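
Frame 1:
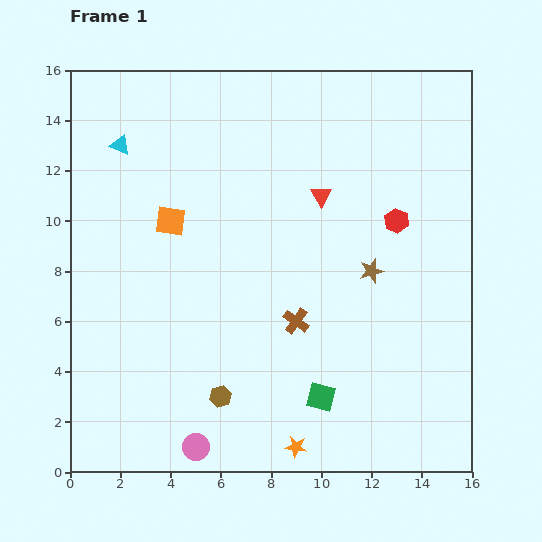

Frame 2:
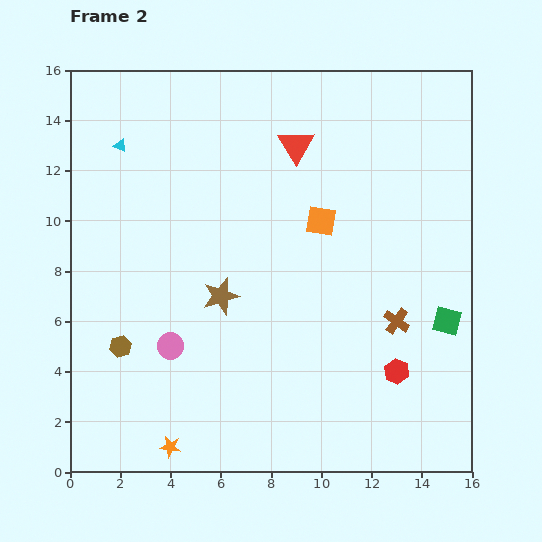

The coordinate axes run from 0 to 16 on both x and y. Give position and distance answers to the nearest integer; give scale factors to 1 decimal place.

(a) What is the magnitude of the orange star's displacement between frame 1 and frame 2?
5

The orange star moved from (9, 1) to (4, 1), a distance of √(5² + 0²) ≈ 5.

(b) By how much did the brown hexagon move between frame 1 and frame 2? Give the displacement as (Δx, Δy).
(-4, 2)

The brown hexagon was at (6, 3) in frame 1 and (2, 5) in frame 2.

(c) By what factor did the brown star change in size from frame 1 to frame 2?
1.5×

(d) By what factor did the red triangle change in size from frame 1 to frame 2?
1.7×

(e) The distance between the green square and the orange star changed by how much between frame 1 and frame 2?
+10

Distance in frame 1: 2. Distance in frame 2: 12.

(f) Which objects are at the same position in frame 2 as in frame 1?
the cyan triangle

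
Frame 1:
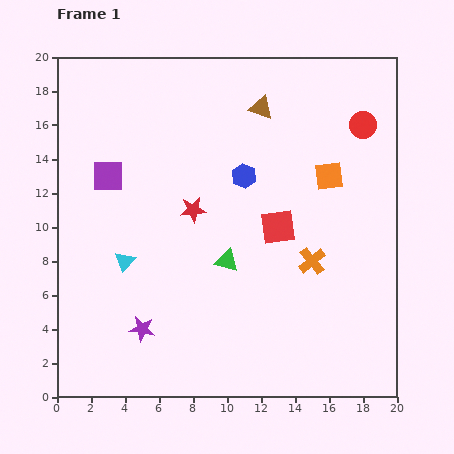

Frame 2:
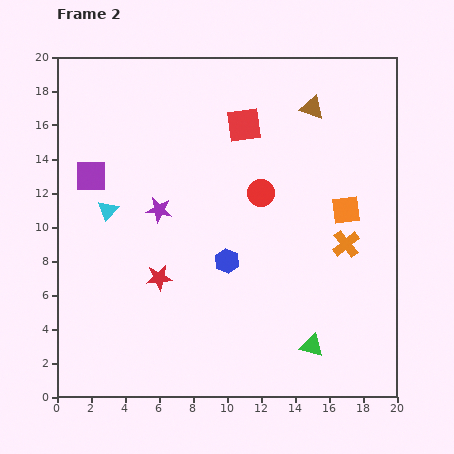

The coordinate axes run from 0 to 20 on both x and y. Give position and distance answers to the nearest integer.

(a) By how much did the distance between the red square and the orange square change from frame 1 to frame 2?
+4

Distance in frame 1: 4. Distance in frame 2: 8.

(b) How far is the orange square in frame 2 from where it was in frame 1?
2

The orange square moved from (16, 13) to (17, 11), a distance of √(1² + 2²) ≈ 2.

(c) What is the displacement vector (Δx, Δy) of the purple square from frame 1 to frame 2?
(-1, 0)

The purple square was at (3, 13) in frame 1 and (2, 13) in frame 2.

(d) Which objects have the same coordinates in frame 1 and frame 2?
none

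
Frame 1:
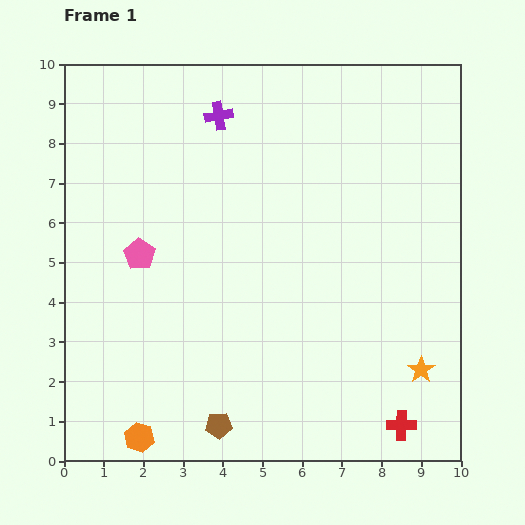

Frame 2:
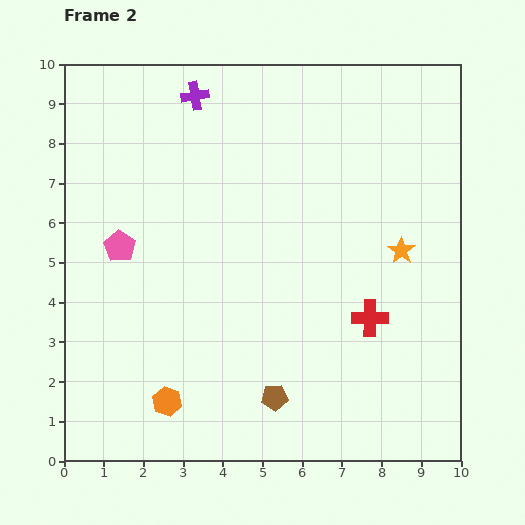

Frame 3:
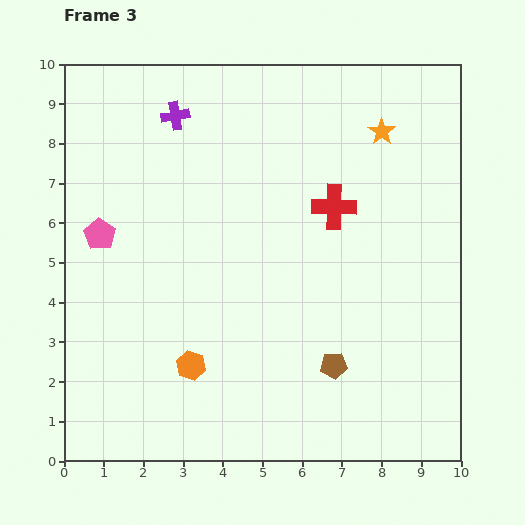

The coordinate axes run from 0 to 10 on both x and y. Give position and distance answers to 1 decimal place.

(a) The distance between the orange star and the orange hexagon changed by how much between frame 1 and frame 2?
-0.3

Distance in frame 1: 7.3. Distance in frame 2: 7.0.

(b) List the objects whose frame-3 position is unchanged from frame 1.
none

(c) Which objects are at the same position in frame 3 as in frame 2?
none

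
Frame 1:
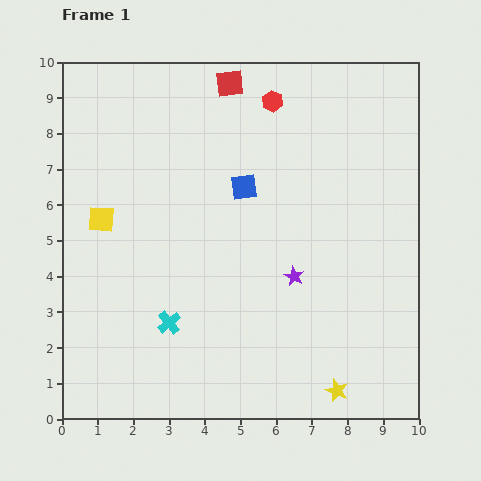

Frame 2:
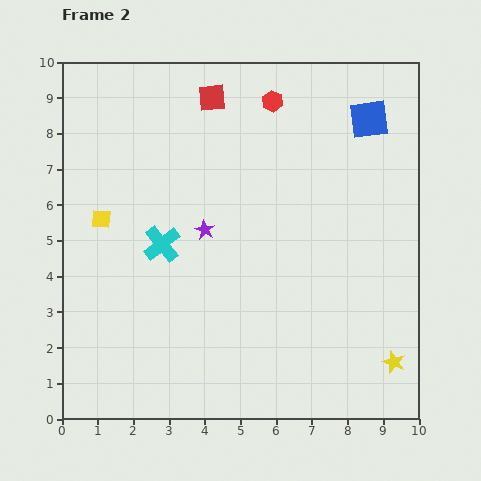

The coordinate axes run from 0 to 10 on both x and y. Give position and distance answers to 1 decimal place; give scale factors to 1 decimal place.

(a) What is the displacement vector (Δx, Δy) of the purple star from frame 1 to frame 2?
(-2.5, 1.3)

The purple star was at (6.5, 4.0) in frame 1 and (4.0, 5.3) in frame 2.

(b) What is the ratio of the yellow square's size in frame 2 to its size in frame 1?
0.7×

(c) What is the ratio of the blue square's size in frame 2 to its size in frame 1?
1.5×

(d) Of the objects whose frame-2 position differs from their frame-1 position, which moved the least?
the red square

(moved 0.6)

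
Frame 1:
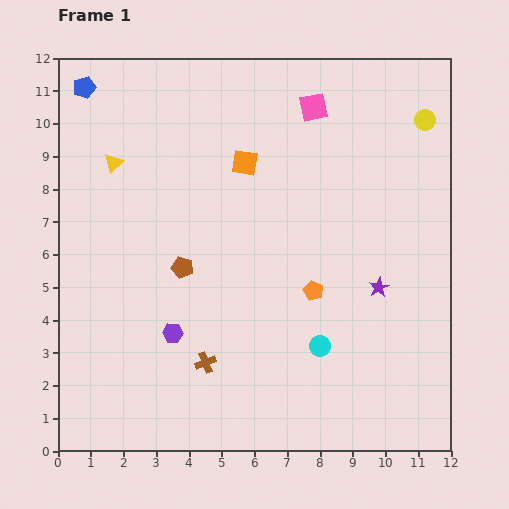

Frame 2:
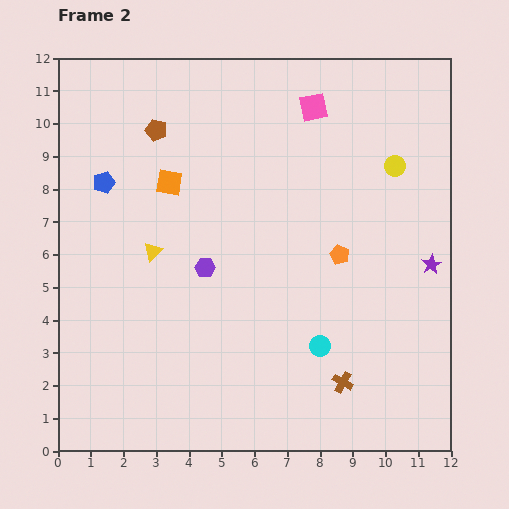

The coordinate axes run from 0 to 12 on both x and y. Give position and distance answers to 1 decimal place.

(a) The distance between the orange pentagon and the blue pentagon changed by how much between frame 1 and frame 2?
-1.9

Distance in frame 1: 9.4. Distance in frame 2: 7.5.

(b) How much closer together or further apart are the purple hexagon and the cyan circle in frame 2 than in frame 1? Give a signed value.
-0.3

Distance in frame 1: 4.5. Distance in frame 2: 4.2.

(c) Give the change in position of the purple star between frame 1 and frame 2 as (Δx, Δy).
(1.6, 0.7)

The purple star was at (9.8, 5.0) in frame 1 and (11.4, 5.7) in frame 2.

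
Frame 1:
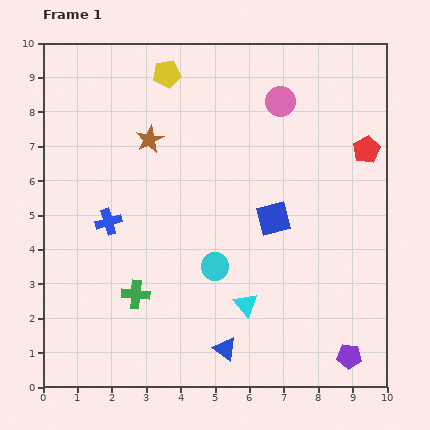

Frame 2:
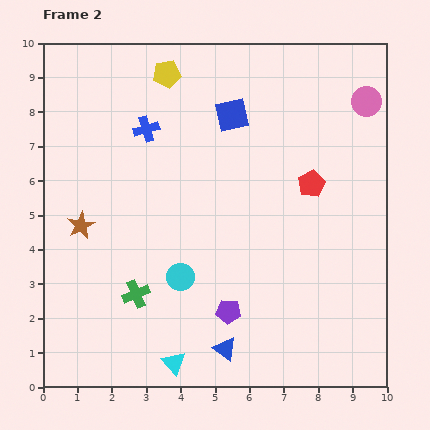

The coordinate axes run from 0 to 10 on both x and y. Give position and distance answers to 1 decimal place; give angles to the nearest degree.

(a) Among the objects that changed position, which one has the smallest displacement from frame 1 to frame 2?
the cyan circle

(moved 1.0)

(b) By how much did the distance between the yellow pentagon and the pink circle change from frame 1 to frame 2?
+2.5

Distance in frame 1: 3.4. Distance in frame 2: 5.9.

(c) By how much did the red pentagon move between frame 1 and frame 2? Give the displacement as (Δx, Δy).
(-1.6, -1.0)

The red pentagon was at (9.4, 6.9) in frame 1 and (7.8, 5.9) in frame 2.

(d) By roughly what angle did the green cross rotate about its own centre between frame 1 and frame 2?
27° counter-clockwise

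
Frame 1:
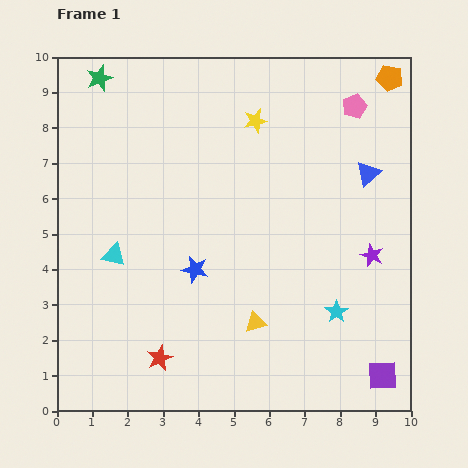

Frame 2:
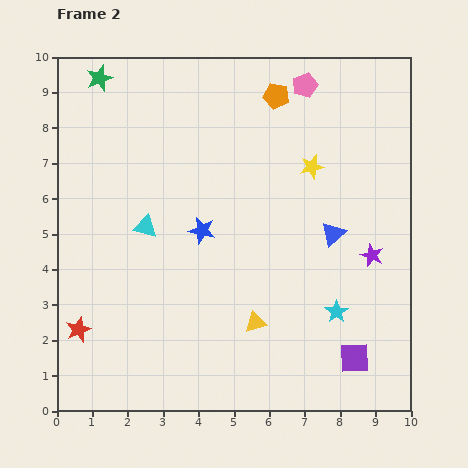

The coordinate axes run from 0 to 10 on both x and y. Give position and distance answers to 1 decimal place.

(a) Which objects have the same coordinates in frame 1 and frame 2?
the cyan star, the green star, the purple star, the yellow triangle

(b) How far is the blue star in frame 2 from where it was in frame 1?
1.1

The blue star moved from (3.9, 4.0) to (4.1, 5.1), a distance of √(0.2² + 1.1²) ≈ 1.1.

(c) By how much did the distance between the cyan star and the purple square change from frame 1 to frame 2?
-0.8

Distance in frame 1: 2.2. Distance in frame 2: 1.4.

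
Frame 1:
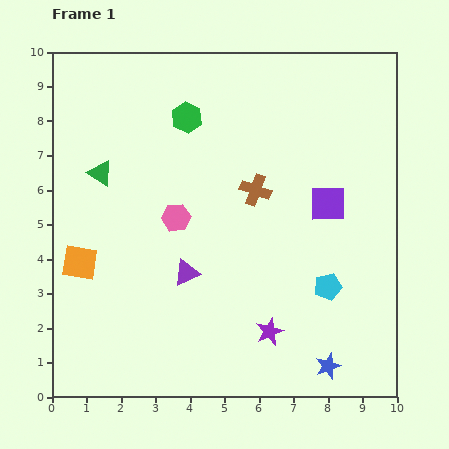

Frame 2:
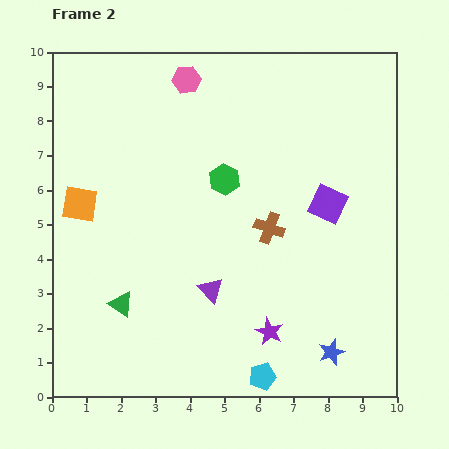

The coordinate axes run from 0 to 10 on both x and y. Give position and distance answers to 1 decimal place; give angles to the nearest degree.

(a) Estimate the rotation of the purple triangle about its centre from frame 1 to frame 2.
48° counter-clockwise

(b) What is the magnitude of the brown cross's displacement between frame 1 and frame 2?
1.2

The brown cross moved from (5.9, 6.0) to (6.3, 4.9), a distance of √(0.4² + 1.1²) ≈ 1.2.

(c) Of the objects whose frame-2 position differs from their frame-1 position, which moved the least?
the blue star

(moved 0.4)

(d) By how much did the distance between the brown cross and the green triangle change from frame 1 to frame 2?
+0.3

Distance in frame 1: 4.5. Distance in frame 2: 4.8.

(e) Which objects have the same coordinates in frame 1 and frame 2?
the purple square, the purple star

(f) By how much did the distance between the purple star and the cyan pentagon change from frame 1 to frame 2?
-0.8

Distance in frame 1: 2.1. Distance in frame 2: 1.3.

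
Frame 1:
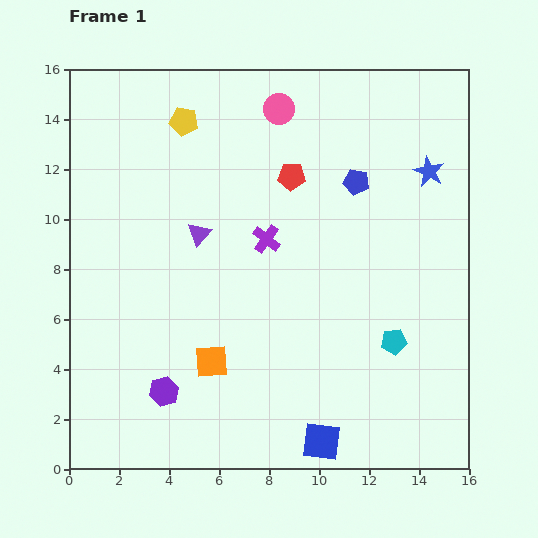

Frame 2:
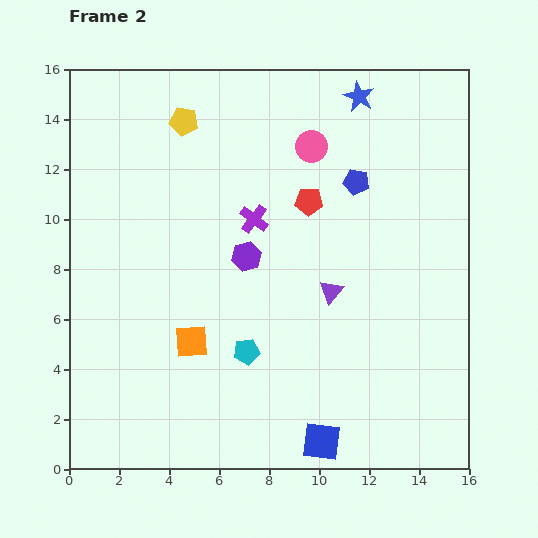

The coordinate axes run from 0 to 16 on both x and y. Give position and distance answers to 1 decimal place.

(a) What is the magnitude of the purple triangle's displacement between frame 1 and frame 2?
5.8

The purple triangle moved from (5.2, 9.4) to (10.5, 7.1), a distance of √(5.3² + 2.3²) ≈ 5.8.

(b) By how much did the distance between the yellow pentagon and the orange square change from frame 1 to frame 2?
-0.9

Distance in frame 1: 9.7. Distance in frame 2: 8.8.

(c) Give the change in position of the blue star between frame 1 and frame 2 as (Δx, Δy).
(-2.8, 3.0)

The blue star was at (14.4, 11.9) in frame 1 and (11.6, 14.9) in frame 2.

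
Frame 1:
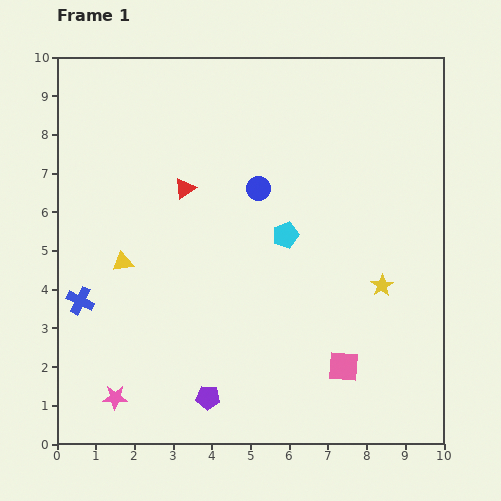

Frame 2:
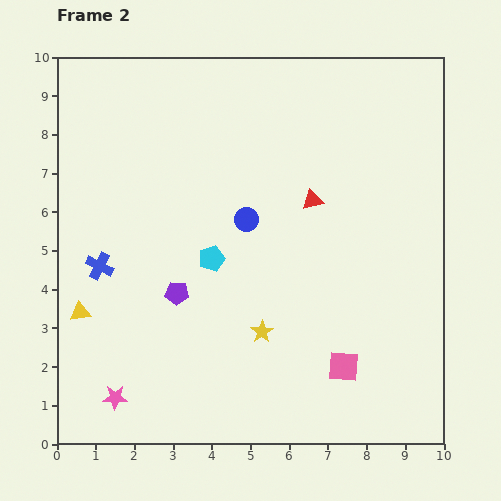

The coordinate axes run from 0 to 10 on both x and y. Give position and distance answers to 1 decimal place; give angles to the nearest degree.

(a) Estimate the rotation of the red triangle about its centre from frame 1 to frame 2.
21° clockwise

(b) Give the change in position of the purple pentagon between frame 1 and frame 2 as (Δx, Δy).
(-0.8, 2.7)

The purple pentagon was at (3.9, 1.2) in frame 1 and (3.1, 3.9) in frame 2.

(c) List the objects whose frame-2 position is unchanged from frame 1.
the pink star, the pink square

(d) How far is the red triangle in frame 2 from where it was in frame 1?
3.3

The red triangle moved from (3.3, 6.6) to (6.6, 6.3), a distance of √(3.3² + 0.3²) ≈ 3.3.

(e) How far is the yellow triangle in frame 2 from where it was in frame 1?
1.7

The yellow triangle moved from (1.7, 4.7) to (0.6, 3.4), a distance of √(1.1² + 1.3²) ≈ 1.7.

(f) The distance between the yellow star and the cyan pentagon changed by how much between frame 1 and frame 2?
-0.5

Distance in frame 1: 2.8. Distance in frame 2: 2.3.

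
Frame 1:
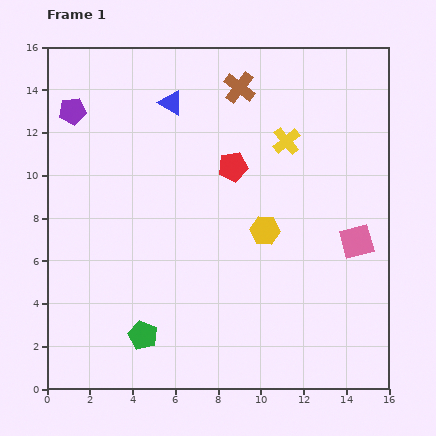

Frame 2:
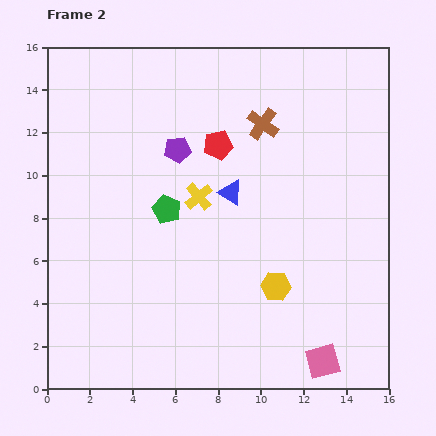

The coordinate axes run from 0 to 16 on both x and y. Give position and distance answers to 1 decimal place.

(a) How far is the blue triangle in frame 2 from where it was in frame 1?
5.0

The blue triangle moved from (5.8, 13.4) to (8.6, 9.2), a distance of √(2.8² + 4.2²) ≈ 5.0.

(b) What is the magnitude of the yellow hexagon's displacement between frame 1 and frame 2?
2.6

The yellow hexagon moved from (10.2, 7.4) to (10.7, 4.8), a distance of √(0.5² + 2.6²) ≈ 2.6.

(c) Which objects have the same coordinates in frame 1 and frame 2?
none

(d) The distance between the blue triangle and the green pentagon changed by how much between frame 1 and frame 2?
-7.9

Distance in frame 1: 11.0. Distance in frame 2: 3.1.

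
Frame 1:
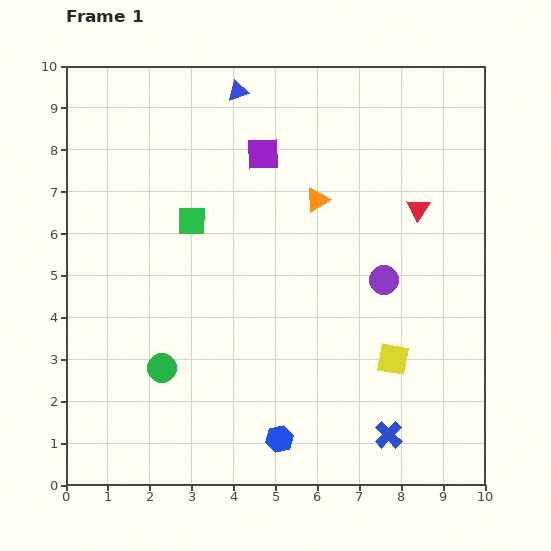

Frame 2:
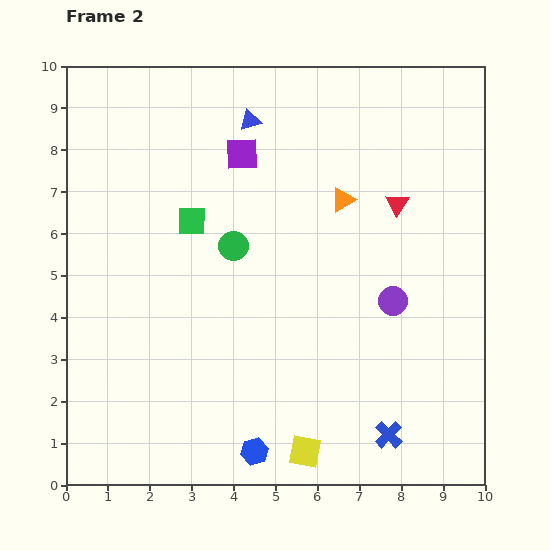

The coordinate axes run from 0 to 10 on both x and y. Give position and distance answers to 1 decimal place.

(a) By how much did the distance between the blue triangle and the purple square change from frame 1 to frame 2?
-0.8

Distance in frame 1: 1.6. Distance in frame 2: 0.8.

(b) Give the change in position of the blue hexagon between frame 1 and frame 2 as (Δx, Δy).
(-0.6, -0.3)

The blue hexagon was at (5.1, 1.1) in frame 1 and (4.5, 0.8) in frame 2.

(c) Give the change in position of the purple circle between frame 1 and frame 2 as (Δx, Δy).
(0.2, -0.5)

The purple circle was at (7.6, 4.9) in frame 1 and (7.8, 4.4) in frame 2.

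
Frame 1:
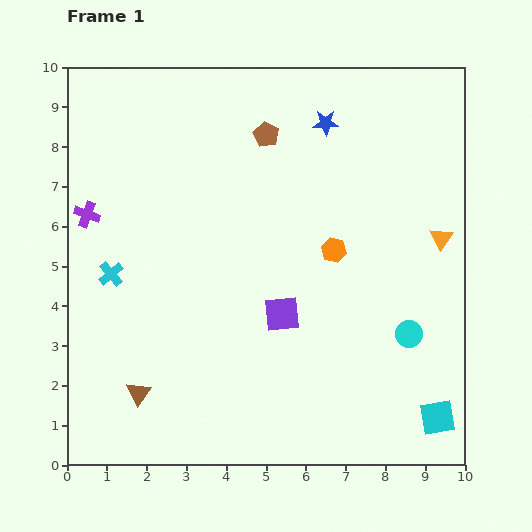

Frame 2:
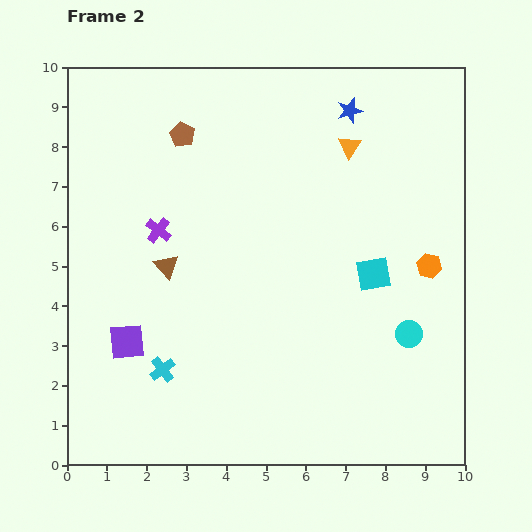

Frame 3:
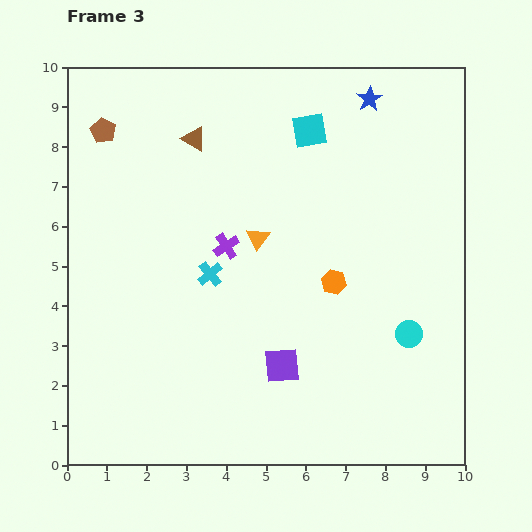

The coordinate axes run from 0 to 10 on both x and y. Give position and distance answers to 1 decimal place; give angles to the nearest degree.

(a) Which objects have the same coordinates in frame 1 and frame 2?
the cyan circle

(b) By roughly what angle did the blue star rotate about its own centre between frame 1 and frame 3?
31° counter-clockwise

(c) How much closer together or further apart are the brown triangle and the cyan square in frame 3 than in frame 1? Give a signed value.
-4.6

Distance in frame 1: 7.5. Distance in frame 3: 2.9.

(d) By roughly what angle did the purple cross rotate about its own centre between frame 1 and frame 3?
37° clockwise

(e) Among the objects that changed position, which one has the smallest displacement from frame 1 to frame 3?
the orange hexagon

(moved 0.8)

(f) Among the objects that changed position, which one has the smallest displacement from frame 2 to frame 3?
the blue star

(moved 0.6)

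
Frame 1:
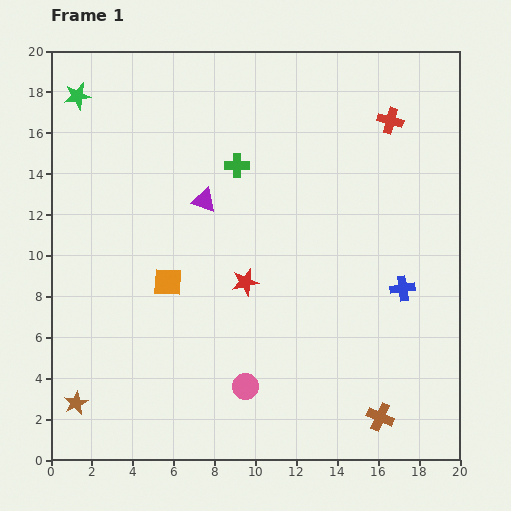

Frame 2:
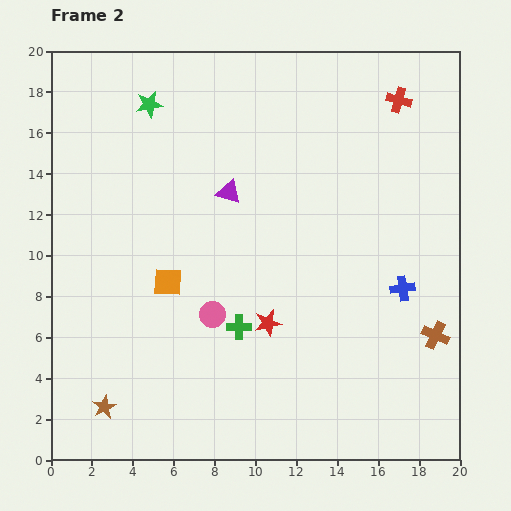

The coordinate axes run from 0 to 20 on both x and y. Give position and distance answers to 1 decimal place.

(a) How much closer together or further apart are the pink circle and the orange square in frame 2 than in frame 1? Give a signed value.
-3.7

Distance in frame 1: 6.4. Distance in frame 2: 2.7.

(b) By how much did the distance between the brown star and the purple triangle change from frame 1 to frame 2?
+0.4

Distance in frame 1: 11.7. Distance in frame 2: 12.1.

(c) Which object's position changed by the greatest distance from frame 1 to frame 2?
the green cross

(moved 7.9; next 4.8)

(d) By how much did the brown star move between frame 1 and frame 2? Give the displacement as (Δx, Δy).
(1.4, -0.2)

The brown star was at (1.2, 2.8) in frame 1 and (2.6, 2.6) in frame 2.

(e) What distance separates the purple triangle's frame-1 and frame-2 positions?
1.3

The purple triangle moved from (7.5, 12.7) to (8.7, 13.1), a distance of √(1.2² + 0.4²) ≈ 1.3.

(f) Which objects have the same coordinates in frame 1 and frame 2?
the blue cross, the orange square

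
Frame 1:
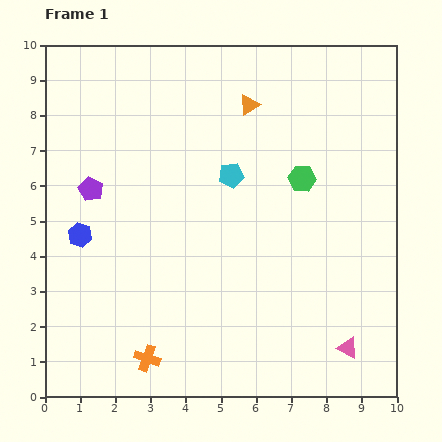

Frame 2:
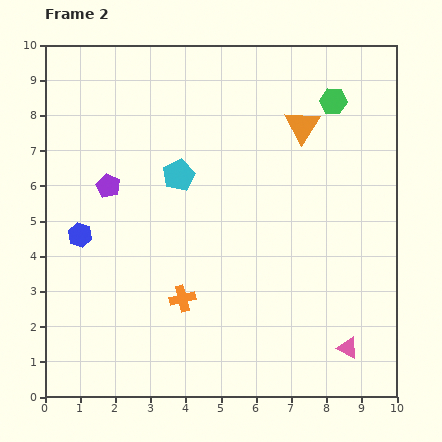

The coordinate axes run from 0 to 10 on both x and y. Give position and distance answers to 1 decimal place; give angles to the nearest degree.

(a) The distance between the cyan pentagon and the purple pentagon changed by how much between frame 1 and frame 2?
-2.0

Distance in frame 1: 4.0. Distance in frame 2: 2.0.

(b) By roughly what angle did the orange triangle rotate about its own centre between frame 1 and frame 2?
27° counter-clockwise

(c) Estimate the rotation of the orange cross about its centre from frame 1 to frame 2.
33° counter-clockwise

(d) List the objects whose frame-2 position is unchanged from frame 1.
the pink triangle, the blue hexagon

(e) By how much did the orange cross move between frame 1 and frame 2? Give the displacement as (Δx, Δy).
(1.0, 1.7)

The orange cross was at (2.9, 1.1) in frame 1 and (3.9, 2.8) in frame 2.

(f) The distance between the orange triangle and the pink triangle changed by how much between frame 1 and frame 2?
-1.0

Distance in frame 1: 7.4. Distance in frame 2: 6.4.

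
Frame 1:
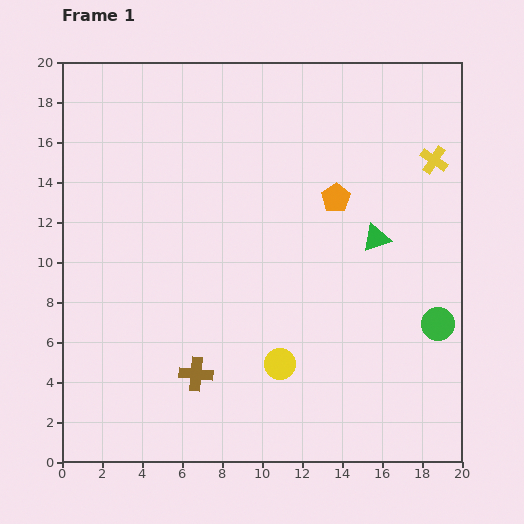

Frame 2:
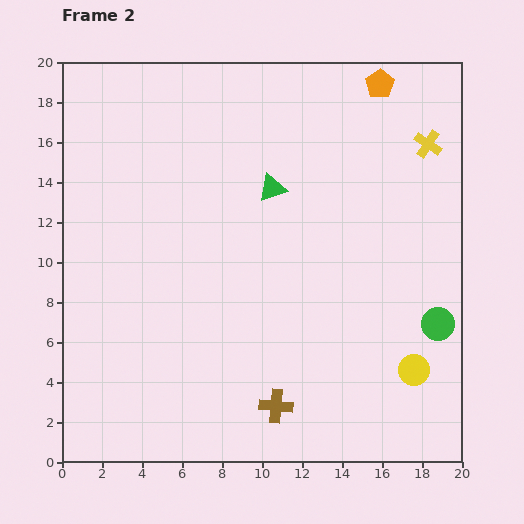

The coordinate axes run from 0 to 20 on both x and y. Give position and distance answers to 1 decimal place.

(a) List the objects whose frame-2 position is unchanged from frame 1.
the green circle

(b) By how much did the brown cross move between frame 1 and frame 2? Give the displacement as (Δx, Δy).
(4.0, -1.6)

The brown cross was at (6.7, 4.4) in frame 1 and (10.7, 2.8) in frame 2.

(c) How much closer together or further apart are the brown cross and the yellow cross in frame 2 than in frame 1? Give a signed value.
-0.9

Distance in frame 1: 16.0. Distance in frame 2: 15.1.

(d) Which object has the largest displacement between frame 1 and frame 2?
the yellow circle

(moved 6.7; next 6.1)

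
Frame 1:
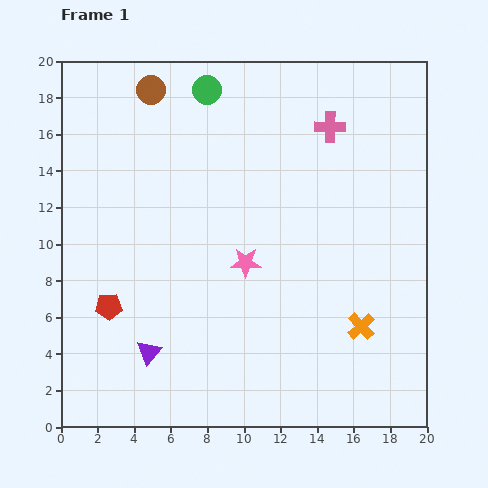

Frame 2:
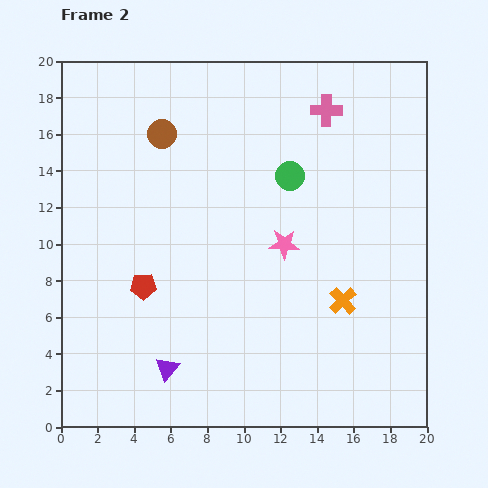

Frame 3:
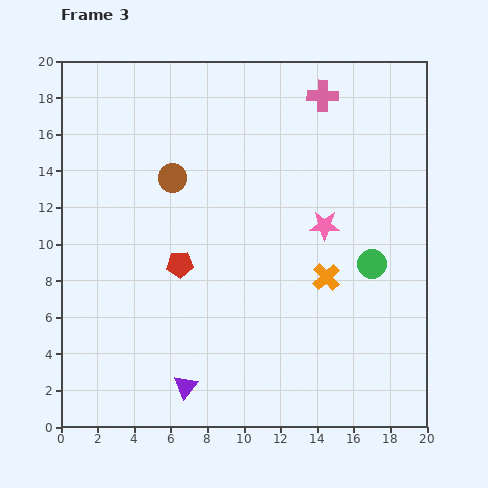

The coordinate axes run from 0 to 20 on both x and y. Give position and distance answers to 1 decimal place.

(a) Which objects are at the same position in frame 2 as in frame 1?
none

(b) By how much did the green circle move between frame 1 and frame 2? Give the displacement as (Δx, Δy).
(4.5, -4.7)

The green circle was at (8.0, 18.4) in frame 1 and (12.5, 13.7) in frame 2.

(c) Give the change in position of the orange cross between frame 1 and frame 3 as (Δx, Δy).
(-1.9, 2.7)

The orange cross was at (16.4, 5.5) in frame 1 and (14.5, 8.2) in frame 3.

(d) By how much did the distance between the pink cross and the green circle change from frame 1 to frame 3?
+2.6

Distance in frame 1: 7.0. Distance in frame 3: 9.6.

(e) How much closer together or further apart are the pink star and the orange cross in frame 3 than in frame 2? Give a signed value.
-1.7

Distance in frame 2: 4.5. Distance in frame 3: 2.8.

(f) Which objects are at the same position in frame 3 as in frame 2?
none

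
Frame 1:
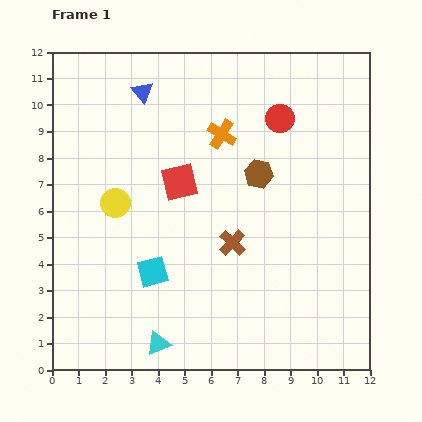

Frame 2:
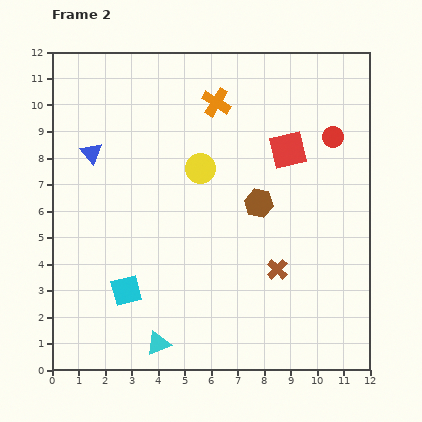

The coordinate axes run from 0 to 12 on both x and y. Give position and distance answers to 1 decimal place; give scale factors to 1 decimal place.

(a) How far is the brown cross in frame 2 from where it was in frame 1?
2.0

The brown cross moved from (6.8, 4.8) to (8.5, 3.8), a distance of √(1.7² + 1.0²) ≈ 2.0.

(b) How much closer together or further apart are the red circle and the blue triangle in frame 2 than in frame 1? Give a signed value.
+3.8

Distance in frame 1: 5.3. Distance in frame 2: 9.1.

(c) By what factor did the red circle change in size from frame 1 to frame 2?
0.7×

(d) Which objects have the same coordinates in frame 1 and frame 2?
the cyan triangle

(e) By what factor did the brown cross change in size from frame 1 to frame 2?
0.8×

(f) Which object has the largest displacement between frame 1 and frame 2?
the red square

(moved 4.3; next 3.5)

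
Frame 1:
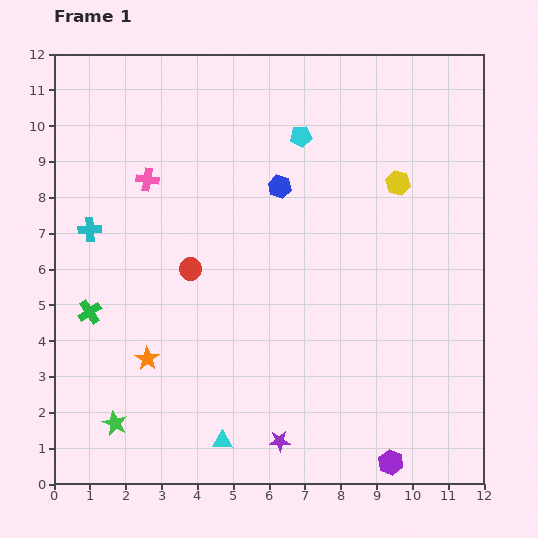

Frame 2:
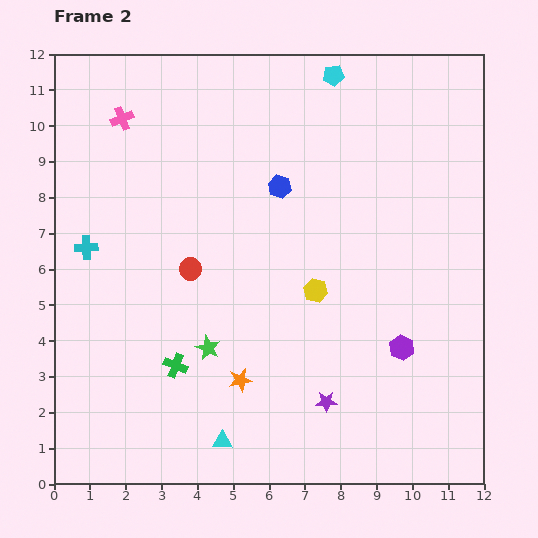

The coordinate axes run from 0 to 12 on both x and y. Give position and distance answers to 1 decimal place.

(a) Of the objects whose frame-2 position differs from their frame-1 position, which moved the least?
the cyan cross

(moved 0.5)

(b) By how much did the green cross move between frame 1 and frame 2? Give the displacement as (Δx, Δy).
(2.4, -1.5)

The green cross was at (1.0, 4.8) in frame 1 and (3.4, 3.3) in frame 2.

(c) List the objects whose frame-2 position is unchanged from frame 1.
the blue hexagon, the cyan triangle, the red circle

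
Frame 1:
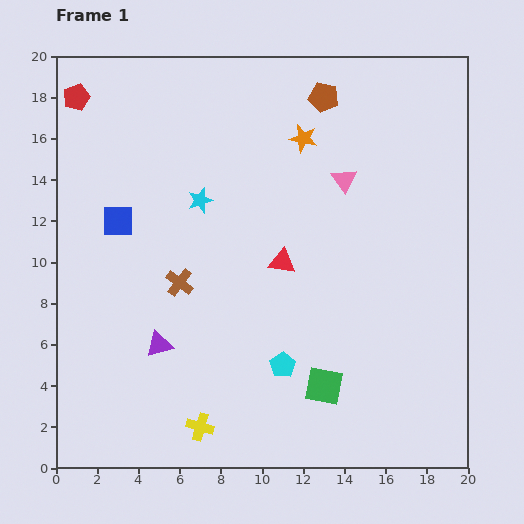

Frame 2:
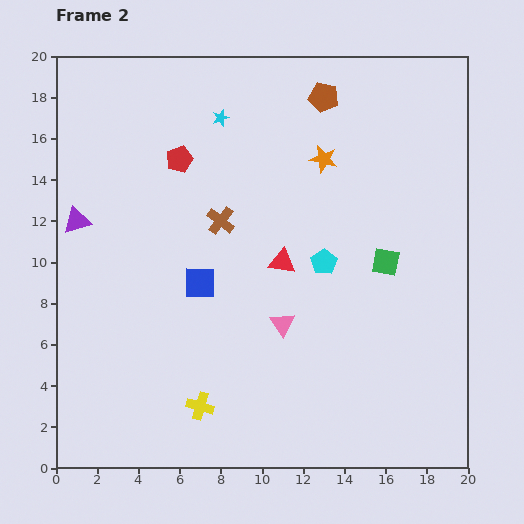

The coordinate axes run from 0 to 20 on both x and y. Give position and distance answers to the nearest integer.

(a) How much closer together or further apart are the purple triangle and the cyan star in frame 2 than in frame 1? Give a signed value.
+2

Distance in frame 1: 7. Distance in frame 2: 9.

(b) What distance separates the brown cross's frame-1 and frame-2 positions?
4

The brown cross moved from (6, 9) to (8, 12), a distance of √(2² + 3²) ≈ 4.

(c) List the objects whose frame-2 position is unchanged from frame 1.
the red triangle, the brown pentagon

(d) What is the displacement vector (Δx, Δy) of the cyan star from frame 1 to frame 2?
(1, 4)

The cyan star was at (7, 13) in frame 1 and (8, 17) in frame 2.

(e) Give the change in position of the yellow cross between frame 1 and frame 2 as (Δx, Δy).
(0, 1)

The yellow cross was at (7, 2) in frame 1 and (7, 3) in frame 2.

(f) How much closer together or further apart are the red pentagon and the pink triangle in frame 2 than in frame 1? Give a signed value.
-5

Distance in frame 1: 14. Distance in frame 2: 9.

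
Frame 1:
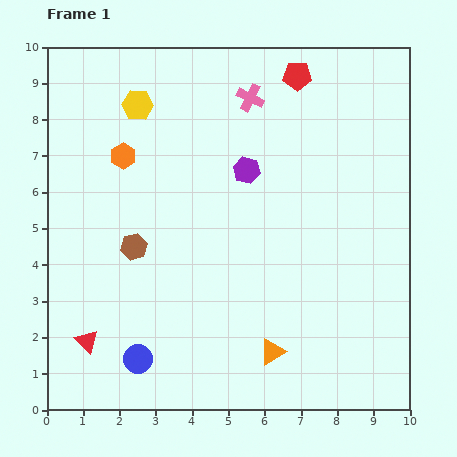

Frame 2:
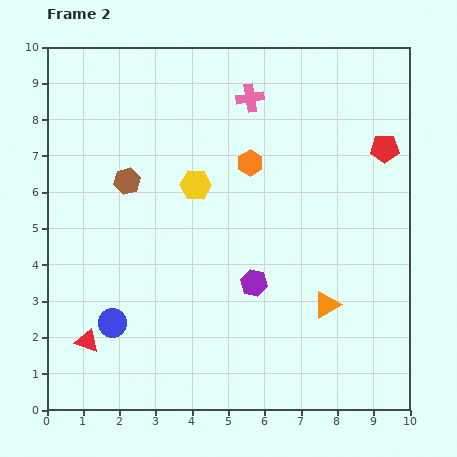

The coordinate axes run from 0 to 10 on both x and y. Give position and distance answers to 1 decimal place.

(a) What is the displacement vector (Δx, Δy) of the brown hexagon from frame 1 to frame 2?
(-0.2, 1.8)

The brown hexagon was at (2.4, 4.5) in frame 1 and (2.2, 6.3) in frame 2.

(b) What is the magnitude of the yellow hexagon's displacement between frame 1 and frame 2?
2.7

The yellow hexagon moved from (2.5, 8.4) to (4.1, 6.2), a distance of √(1.6² + 2.2²) ≈ 2.7.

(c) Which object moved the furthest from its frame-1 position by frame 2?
the orange hexagon

(moved 3.5; next 3.1)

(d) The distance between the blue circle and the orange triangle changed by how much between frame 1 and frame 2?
+2.2

Distance in frame 1: 3.7. Distance in frame 2: 5.9.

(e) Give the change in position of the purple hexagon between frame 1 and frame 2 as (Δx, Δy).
(0.2, -3.1)

The purple hexagon was at (5.5, 6.6) in frame 1 and (5.7, 3.5) in frame 2.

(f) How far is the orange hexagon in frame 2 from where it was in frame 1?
3.5

The orange hexagon moved from (2.1, 7.0) to (5.6, 6.8), a distance of √(3.5² + 0.2²) ≈ 3.5.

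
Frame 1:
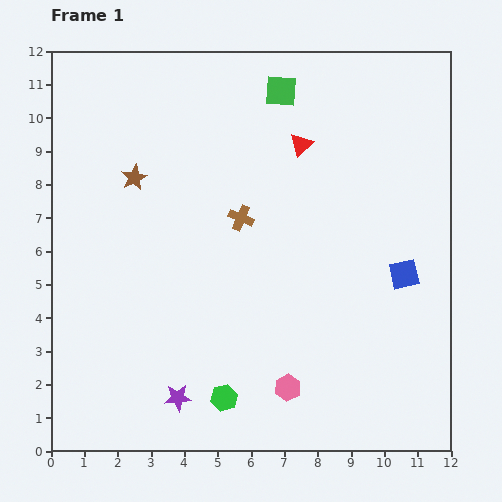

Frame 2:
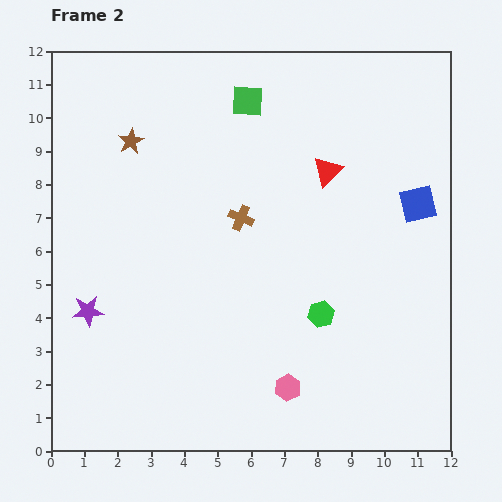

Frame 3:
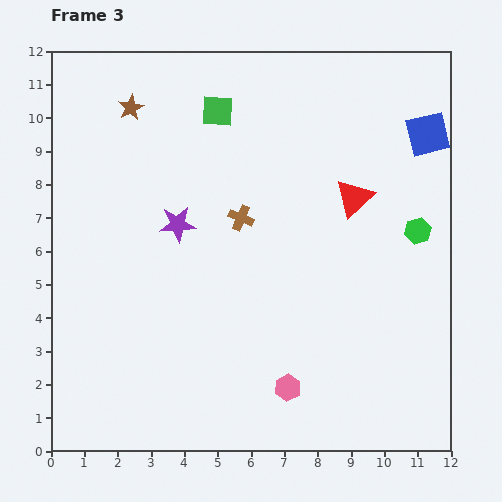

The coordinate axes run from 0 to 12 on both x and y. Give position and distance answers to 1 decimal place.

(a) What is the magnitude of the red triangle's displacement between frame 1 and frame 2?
1.1

The red triangle moved from (7.5, 9.2) to (8.3, 8.4), a distance of √(0.8² + 0.8²) ≈ 1.1.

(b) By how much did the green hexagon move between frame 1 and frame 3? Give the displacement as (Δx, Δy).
(5.8, 5.0)

The green hexagon was at (5.2, 1.6) in frame 1 and (11.0, 6.6) in frame 3.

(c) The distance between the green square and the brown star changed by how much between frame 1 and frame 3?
-2.5

Distance in frame 1: 5.1. Distance in frame 3: 2.6.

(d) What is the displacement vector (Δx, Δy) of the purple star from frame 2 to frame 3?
(2.7, 2.6)

The purple star was at (1.1, 4.2) in frame 2 and (3.8, 6.8) in frame 3.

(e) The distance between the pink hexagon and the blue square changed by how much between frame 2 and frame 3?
+2.0

Distance in frame 2: 6.7. Distance in frame 3: 8.7.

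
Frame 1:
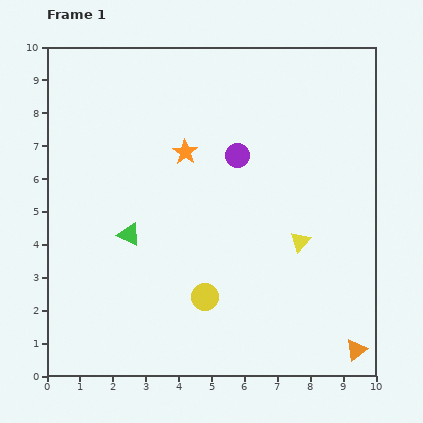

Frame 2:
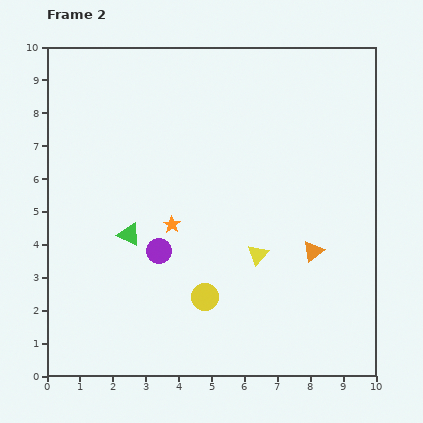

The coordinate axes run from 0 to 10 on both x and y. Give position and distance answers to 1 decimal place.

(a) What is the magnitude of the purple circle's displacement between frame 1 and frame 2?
3.8

The purple circle moved from (5.8, 6.7) to (3.4, 3.8), a distance of √(2.4² + 2.9²) ≈ 3.8.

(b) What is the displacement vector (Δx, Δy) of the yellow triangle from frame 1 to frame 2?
(-1.3, -0.4)

The yellow triangle was at (7.7, 4.1) in frame 1 and (6.4, 3.7) in frame 2.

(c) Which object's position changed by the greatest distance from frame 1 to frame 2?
the purple circle

(moved 3.8; next 3.3)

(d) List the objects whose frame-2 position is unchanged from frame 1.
the yellow circle, the green triangle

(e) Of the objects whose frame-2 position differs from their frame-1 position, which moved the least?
the yellow triangle

(moved 1.4)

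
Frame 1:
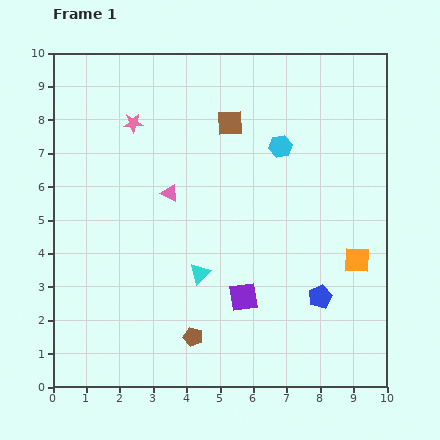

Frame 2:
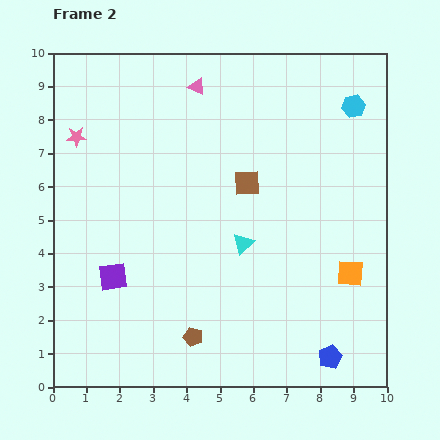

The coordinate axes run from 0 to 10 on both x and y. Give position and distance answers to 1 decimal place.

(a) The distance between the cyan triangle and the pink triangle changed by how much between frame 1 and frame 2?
+2.3

Distance in frame 1: 2.6. Distance in frame 2: 4.9.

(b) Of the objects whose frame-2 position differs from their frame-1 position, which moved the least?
the orange square

(moved 0.4)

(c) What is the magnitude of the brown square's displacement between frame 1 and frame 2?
1.9

The brown square moved from (5.3, 7.9) to (5.8, 6.1), a distance of √(0.5² + 1.8²) ≈ 1.9.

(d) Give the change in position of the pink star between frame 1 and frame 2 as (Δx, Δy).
(-1.7, -0.4)

The pink star was at (2.4, 7.9) in frame 1 and (0.7, 7.5) in frame 2.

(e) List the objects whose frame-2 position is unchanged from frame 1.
the brown pentagon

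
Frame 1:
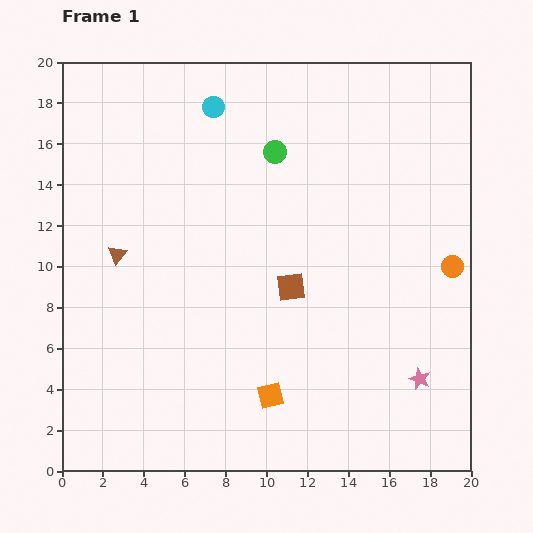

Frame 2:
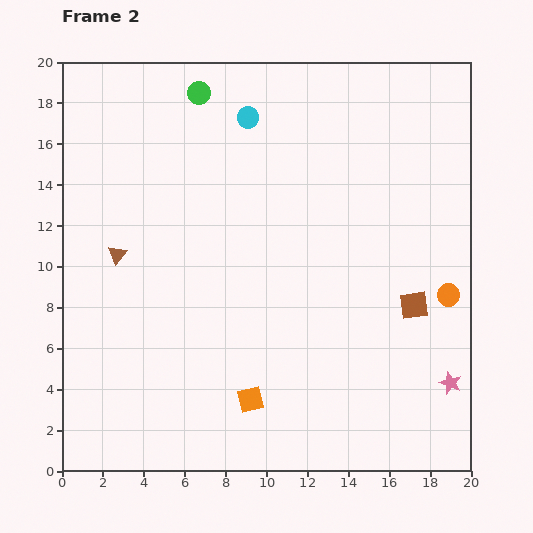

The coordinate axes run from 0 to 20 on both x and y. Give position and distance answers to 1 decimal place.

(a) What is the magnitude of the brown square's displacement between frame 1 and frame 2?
6.1

The brown square moved from (11.2, 9.0) to (17.2, 8.1), a distance of √(6.0² + 0.9²) ≈ 6.1.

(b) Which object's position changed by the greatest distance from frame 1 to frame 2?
the brown square

(moved 6.1; next 4.7)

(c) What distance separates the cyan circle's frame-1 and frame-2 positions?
1.8

The cyan circle moved from (7.4, 17.8) to (9.1, 17.3), a distance of √(1.7² + 0.5²) ≈ 1.8.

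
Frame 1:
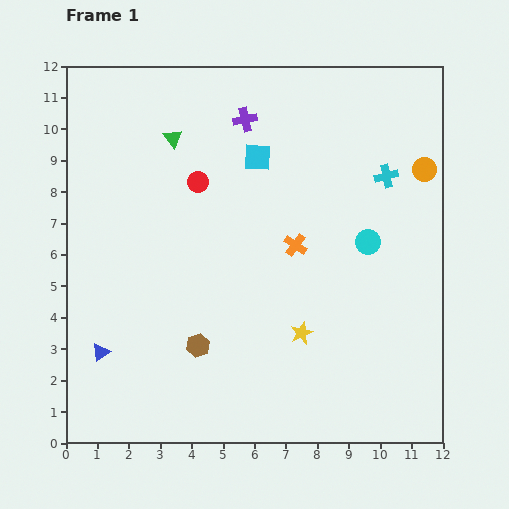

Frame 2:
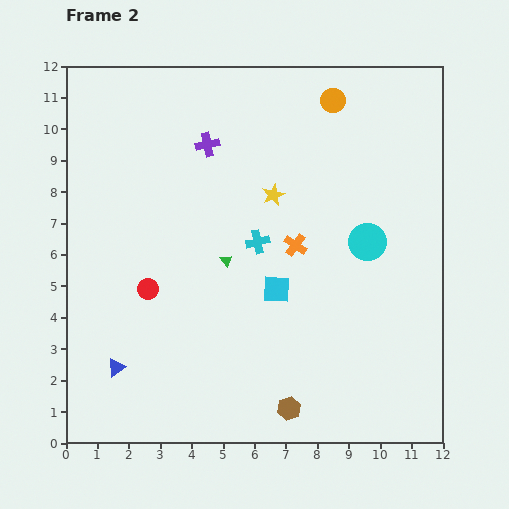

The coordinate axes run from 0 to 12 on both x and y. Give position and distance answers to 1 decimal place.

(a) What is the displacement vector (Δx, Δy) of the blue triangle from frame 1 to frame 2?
(0.5, -0.5)

The blue triangle was at (1.1, 2.9) in frame 1 and (1.6, 2.4) in frame 2.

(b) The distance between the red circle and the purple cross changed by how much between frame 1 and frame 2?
+2.5

Distance in frame 1: 2.5. Distance in frame 2: 5.0.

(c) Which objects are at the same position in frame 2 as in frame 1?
the cyan circle, the orange cross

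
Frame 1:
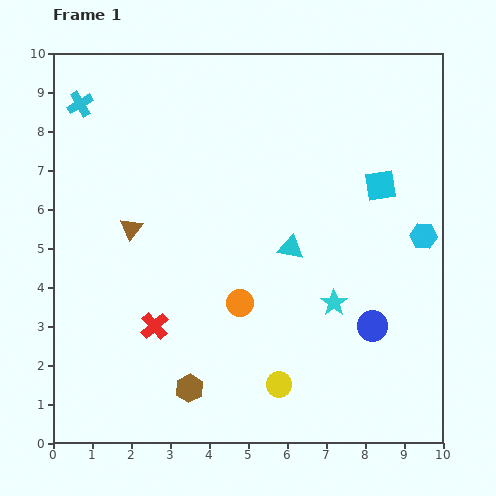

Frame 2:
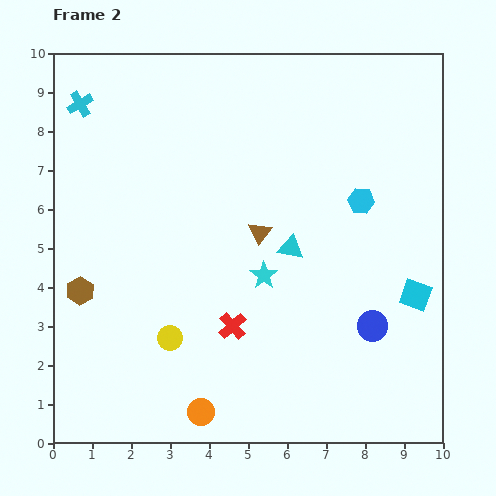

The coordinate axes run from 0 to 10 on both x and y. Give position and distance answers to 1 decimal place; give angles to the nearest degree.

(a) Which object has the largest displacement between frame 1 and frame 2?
the brown hexagon

(moved 3.8; next 3.3)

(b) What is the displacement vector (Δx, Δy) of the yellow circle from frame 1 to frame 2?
(-2.8, 1.2)

The yellow circle was at (5.8, 1.5) in frame 1 and (3.0, 2.7) in frame 2.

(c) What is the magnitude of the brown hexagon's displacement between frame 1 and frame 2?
3.8

The brown hexagon moved from (3.5, 1.4) to (0.7, 3.9), a distance of √(2.8² + 2.5²) ≈ 3.8.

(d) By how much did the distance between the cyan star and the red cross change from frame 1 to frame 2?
-3.1

Distance in frame 1: 4.6. Distance in frame 2: 1.5.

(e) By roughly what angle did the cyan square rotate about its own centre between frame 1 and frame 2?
28° clockwise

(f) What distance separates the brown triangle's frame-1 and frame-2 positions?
3.3

The brown triangle moved from (2.0, 5.5) to (5.3, 5.4), a distance of √(3.3² + 0.1²) ≈ 3.3.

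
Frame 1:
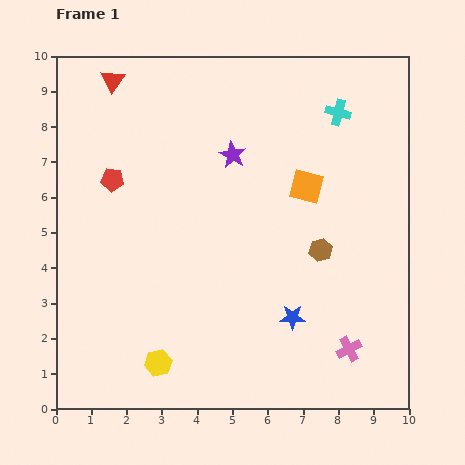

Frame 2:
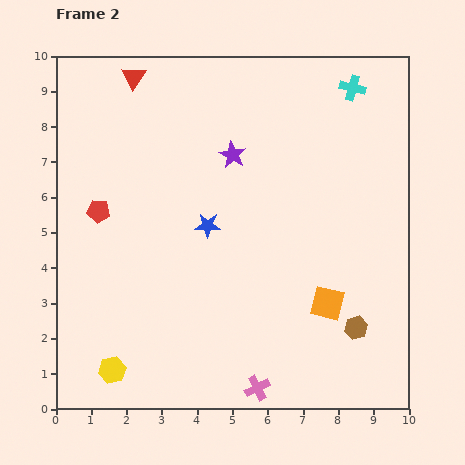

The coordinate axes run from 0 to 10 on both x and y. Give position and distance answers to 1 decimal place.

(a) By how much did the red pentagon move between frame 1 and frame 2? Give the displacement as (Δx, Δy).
(-0.4, -0.9)

The red pentagon was at (1.6, 6.5) in frame 1 and (1.2, 5.6) in frame 2.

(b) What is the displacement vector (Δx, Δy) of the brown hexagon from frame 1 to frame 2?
(1.0, -2.2)

The brown hexagon was at (7.5, 4.5) in frame 1 and (8.5, 2.3) in frame 2.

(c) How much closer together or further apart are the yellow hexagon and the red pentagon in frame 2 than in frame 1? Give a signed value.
-0.9

Distance in frame 1: 5.4. Distance in frame 2: 4.5.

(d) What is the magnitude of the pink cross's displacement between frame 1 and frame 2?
2.8

The pink cross moved from (8.3, 1.7) to (5.7, 0.6), a distance of √(2.6² + 1.1²) ≈ 2.8.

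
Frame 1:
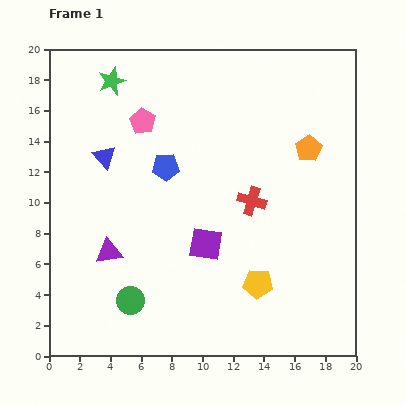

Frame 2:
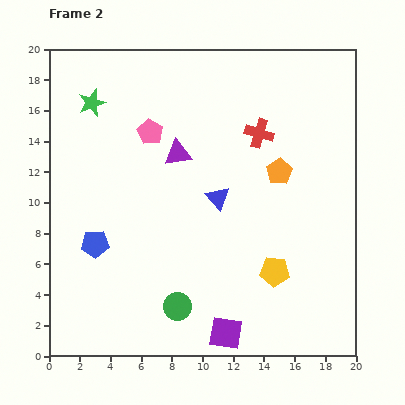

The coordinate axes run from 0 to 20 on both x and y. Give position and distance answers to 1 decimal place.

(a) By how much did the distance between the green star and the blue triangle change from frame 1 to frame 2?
+5.4

Distance in frame 1: 4.9. Distance in frame 2: 10.3.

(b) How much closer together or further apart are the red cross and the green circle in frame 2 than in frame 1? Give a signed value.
+2.3

Distance in frame 1: 10.2. Distance in frame 2: 12.5.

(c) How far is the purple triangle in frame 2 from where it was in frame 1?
7.8

The purple triangle moved from (3.9, 6.8) to (8.4, 13.2), a distance of √(4.5² + 6.4²) ≈ 7.8.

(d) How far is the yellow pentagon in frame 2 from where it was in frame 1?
1.4

The yellow pentagon moved from (13.6, 4.7) to (14.7, 5.5), a distance of √(1.1² + 0.8²) ≈ 1.4.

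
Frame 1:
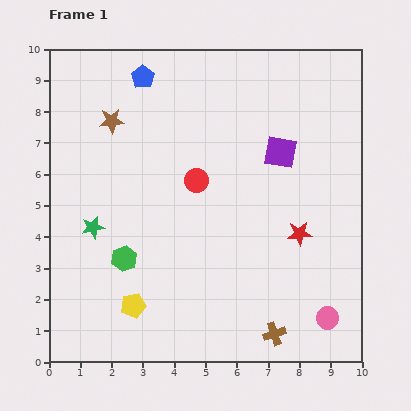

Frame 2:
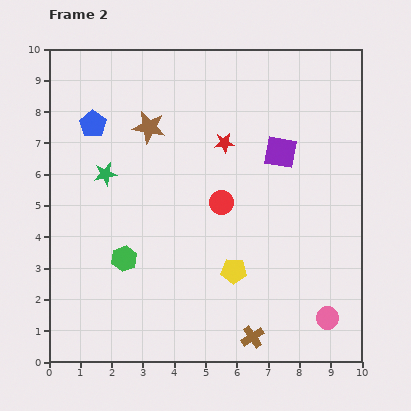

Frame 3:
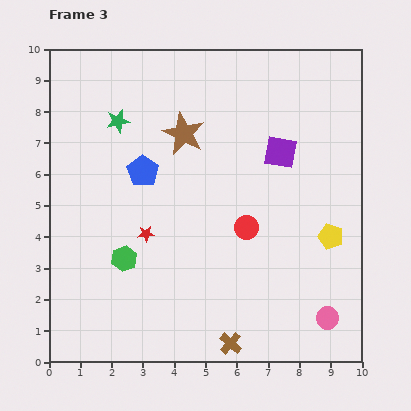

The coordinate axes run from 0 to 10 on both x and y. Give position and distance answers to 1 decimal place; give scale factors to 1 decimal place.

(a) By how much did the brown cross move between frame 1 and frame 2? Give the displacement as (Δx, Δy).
(-0.7, -0.1)

The brown cross was at (7.2, 0.9) in frame 1 and (6.5, 0.8) in frame 2.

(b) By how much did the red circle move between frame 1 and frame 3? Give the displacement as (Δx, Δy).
(1.6, -1.5)

The red circle was at (4.7, 5.8) in frame 1 and (6.3, 4.3) in frame 3.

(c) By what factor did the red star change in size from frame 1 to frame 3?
0.7×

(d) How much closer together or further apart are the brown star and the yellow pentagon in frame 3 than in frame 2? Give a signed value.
+0.4

Distance in frame 2: 5.3. Distance in frame 3: 5.7.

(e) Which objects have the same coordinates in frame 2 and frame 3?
the green hexagon, the purple square, the pink circle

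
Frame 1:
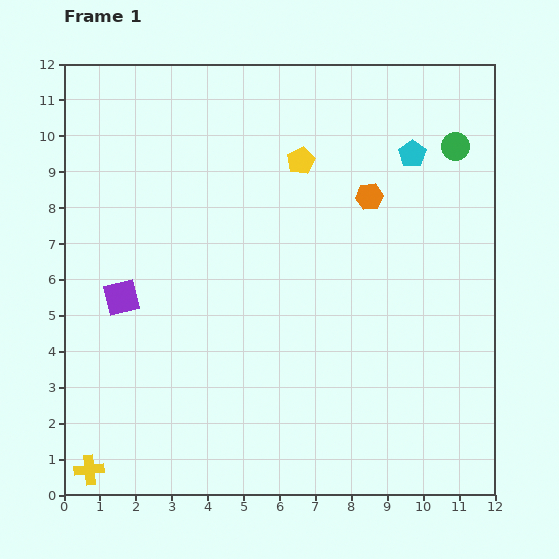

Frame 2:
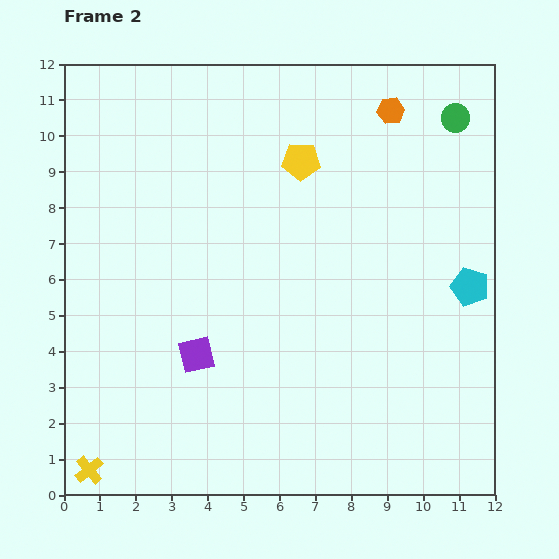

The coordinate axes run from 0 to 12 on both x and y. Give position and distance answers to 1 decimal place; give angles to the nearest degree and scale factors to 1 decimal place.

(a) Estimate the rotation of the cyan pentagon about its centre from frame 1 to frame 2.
19° counter-clockwise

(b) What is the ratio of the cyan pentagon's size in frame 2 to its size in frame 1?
1.4×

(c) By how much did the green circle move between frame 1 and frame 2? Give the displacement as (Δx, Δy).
(0.0, 0.8)

The green circle was at (10.9, 9.7) in frame 1 and (10.9, 10.5) in frame 2.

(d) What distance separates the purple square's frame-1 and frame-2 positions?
2.6

The purple square moved from (1.6, 5.5) to (3.7, 3.9), a distance of √(2.1² + 1.6²) ≈ 2.6.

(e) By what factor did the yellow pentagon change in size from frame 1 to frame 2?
1.4×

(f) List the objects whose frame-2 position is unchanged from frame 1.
the yellow cross, the yellow pentagon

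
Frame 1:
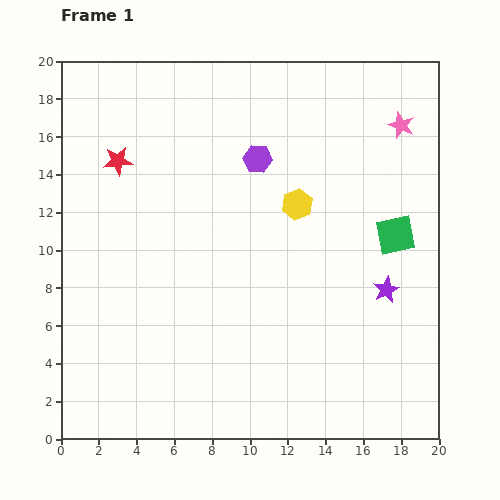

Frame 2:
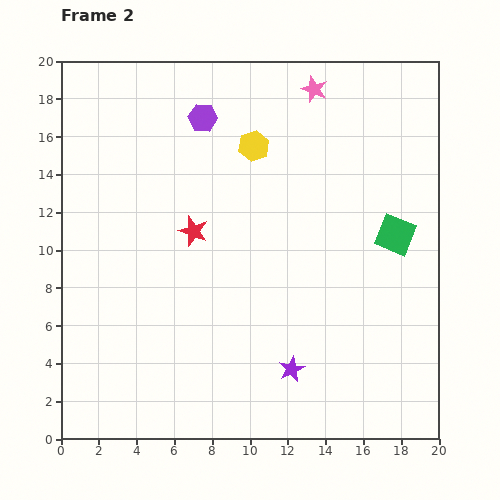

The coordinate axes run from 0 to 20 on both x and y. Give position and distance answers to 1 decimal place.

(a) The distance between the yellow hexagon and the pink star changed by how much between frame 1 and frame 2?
-2.5

Distance in frame 1: 6.9. Distance in frame 2: 4.4.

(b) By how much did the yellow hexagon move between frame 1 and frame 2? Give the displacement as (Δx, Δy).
(-2.3, 3.1)

The yellow hexagon was at (12.5, 12.4) in frame 1 and (10.2, 15.5) in frame 2.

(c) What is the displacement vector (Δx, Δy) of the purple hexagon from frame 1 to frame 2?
(-2.9, 2.2)

The purple hexagon was at (10.4, 14.8) in frame 1 and (7.5, 17.0) in frame 2.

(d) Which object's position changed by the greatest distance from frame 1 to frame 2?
the purple star

(moved 6.5; next 5.4)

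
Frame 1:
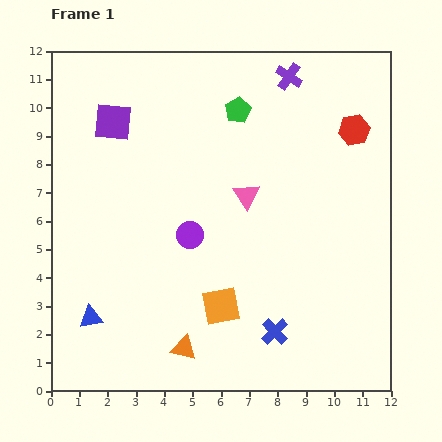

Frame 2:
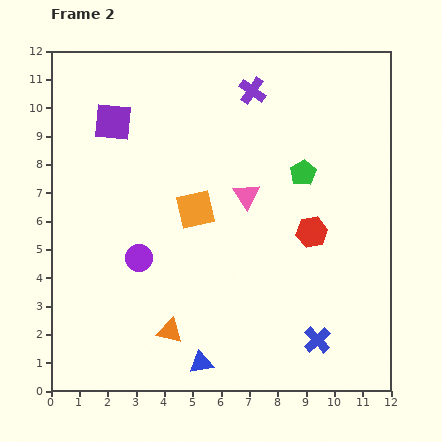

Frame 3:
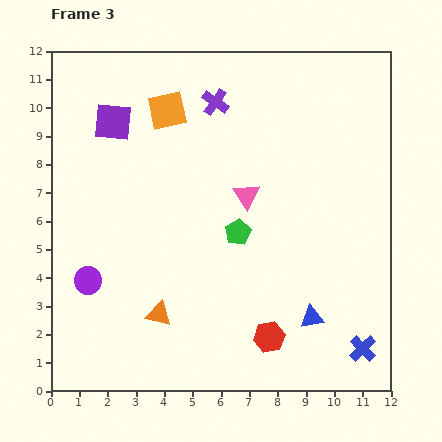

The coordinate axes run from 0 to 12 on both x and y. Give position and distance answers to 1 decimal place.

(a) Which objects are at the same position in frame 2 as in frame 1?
the purple square, the pink triangle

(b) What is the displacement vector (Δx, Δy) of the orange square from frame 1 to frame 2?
(-0.9, 3.4)

The orange square was at (6.0, 3.0) in frame 1 and (5.1, 6.4) in frame 2.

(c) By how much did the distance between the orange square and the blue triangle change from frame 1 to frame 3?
+4.3

Distance in frame 1: 4.6. Distance in frame 3: 8.9.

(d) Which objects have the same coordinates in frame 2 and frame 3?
the purple square, the pink triangle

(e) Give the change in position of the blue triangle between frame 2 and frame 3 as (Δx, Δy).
(3.9, 1.6)

The blue triangle was at (5.3, 1.0) in frame 2 and (9.2, 2.6) in frame 3.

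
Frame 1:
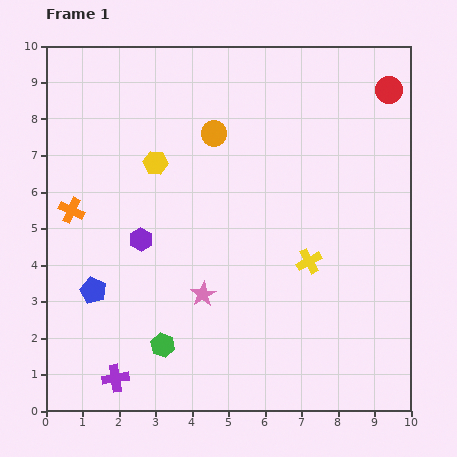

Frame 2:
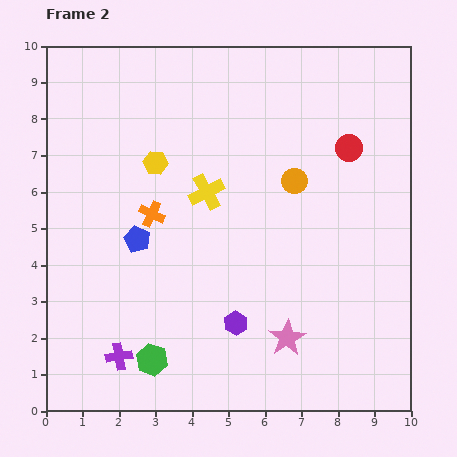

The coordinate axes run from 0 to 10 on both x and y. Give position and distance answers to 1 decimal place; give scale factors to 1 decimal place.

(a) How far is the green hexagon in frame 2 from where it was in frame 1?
0.5

The green hexagon moved from (3.2, 1.8) to (2.9, 1.4), a distance of √(0.3² + 0.4²) ≈ 0.5.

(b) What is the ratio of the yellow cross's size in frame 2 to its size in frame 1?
1.4×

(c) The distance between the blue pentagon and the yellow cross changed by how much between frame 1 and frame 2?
-3.7

Distance in frame 1: 6.0. Distance in frame 2: 2.3.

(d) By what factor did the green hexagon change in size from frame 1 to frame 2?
1.3×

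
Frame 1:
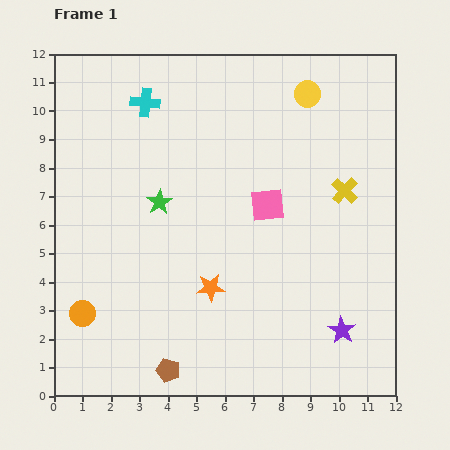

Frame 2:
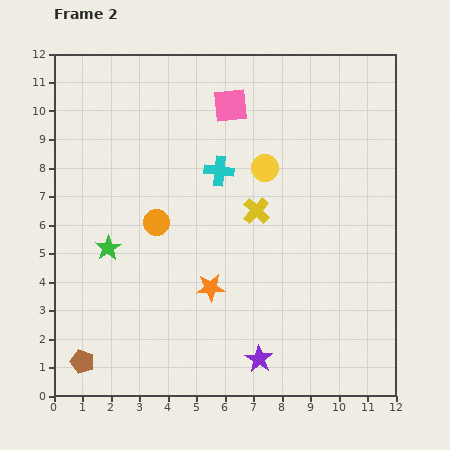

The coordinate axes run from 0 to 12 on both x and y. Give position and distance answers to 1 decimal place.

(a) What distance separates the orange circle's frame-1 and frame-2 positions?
4.1

The orange circle moved from (1.0, 2.9) to (3.6, 6.1), a distance of √(2.6² + 3.2²) ≈ 4.1.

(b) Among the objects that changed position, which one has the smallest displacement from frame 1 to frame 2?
the green star

(moved 2.4)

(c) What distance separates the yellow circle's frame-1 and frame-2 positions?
3.0

The yellow circle moved from (8.9, 10.6) to (7.4, 8.0), a distance of √(1.5² + 2.6²) ≈ 3.0.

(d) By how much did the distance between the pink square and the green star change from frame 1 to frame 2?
+2.8

Distance in frame 1: 3.8. Distance in frame 2: 6.6.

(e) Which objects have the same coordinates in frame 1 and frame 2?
the orange star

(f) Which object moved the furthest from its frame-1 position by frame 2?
the orange circle

(moved 4.1; next 3.7)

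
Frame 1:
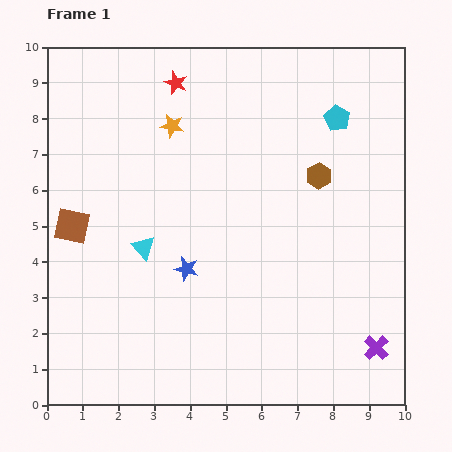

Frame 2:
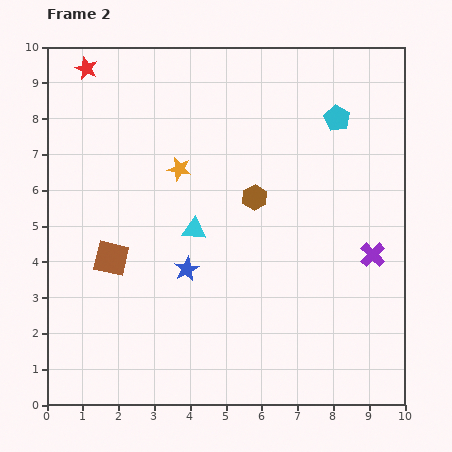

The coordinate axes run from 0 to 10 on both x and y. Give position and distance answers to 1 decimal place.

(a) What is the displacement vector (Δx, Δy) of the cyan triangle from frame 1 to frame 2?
(1.4, 0.5)

The cyan triangle was at (2.7, 4.4) in frame 1 and (4.1, 4.9) in frame 2.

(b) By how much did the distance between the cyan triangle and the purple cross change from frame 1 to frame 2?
-2.1

Distance in frame 1: 7.1. Distance in frame 2: 5.0.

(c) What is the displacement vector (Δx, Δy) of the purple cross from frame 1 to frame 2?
(-0.1, 2.6)

The purple cross was at (9.2, 1.6) in frame 1 and (9.1, 4.2) in frame 2.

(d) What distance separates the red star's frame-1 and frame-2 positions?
2.5

The red star moved from (3.6, 9.0) to (1.1, 9.4), a distance of √(2.5² + 0.4²) ≈ 2.5.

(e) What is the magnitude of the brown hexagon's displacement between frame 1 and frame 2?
1.9

The brown hexagon moved from (7.6, 6.4) to (5.8, 5.8), a distance of √(1.8² + 0.6²) ≈ 1.9.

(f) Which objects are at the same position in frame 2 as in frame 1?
the cyan pentagon, the blue star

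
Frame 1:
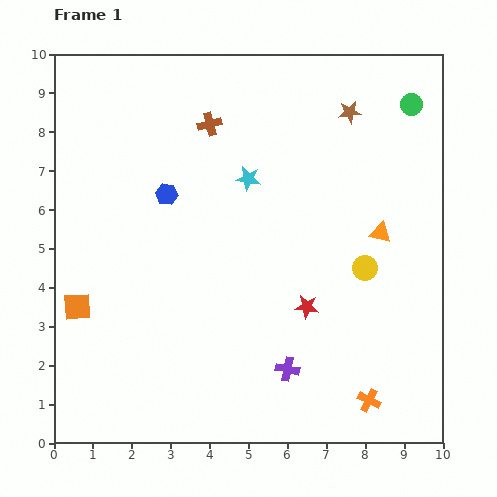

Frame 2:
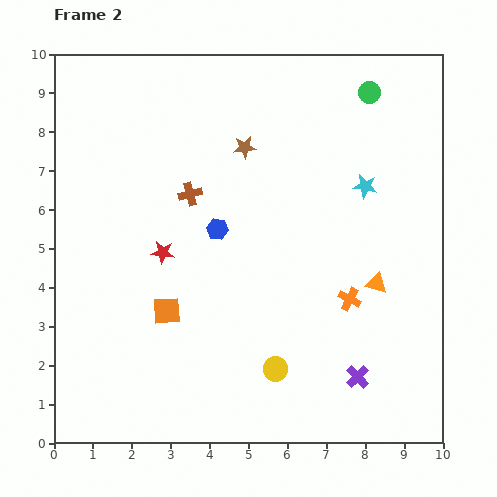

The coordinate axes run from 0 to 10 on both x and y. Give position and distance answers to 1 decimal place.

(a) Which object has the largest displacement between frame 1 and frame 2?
the red star

(moved 4.0; next 3.5)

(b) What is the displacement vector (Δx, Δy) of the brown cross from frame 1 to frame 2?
(-0.5, -1.8)

The brown cross was at (4.0, 8.2) in frame 1 and (3.5, 6.4) in frame 2.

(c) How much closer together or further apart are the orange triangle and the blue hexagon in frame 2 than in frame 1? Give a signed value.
-1.3

Distance in frame 1: 5.6. Distance in frame 2: 4.3.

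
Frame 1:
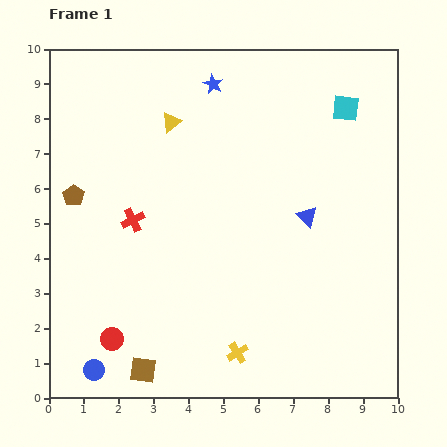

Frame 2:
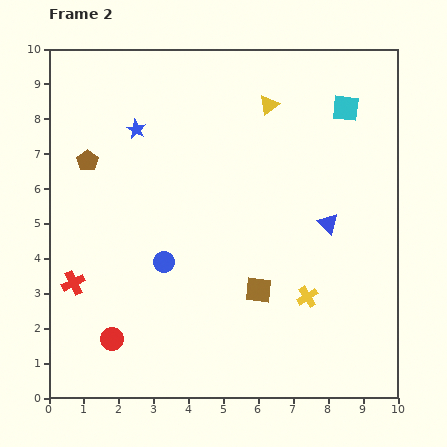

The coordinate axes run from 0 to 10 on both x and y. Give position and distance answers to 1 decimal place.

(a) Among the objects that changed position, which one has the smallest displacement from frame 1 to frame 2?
the blue triangle

(moved 0.6)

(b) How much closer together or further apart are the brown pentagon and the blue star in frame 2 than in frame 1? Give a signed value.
-3.4

Distance in frame 1: 5.1. Distance in frame 2: 1.7.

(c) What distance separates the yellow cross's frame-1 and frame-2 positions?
2.6

The yellow cross moved from (5.4, 1.3) to (7.4, 2.9), a distance of √(2.0² + 1.6²) ≈ 2.6.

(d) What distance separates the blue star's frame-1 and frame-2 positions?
2.6

The blue star moved from (4.7, 9.0) to (2.5, 7.7), a distance of √(2.2² + 1.3²) ≈ 2.6.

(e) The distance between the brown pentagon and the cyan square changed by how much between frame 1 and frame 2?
-0.6

Distance in frame 1: 8.2. Distance in frame 2: 7.6.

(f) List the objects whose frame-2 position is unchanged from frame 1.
the cyan square, the red circle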